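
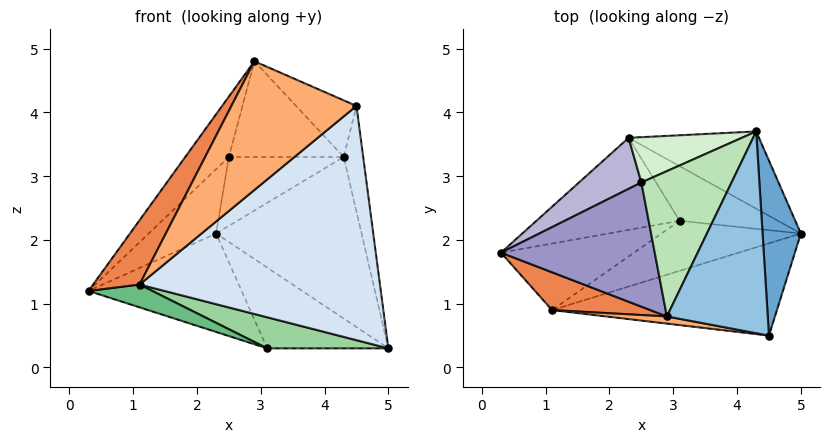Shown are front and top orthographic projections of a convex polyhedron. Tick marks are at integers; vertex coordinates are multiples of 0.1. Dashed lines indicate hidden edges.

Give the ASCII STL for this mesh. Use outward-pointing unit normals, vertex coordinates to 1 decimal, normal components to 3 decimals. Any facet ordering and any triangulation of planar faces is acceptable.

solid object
 facet normal 0.979 0.104 0.173
  outer loop
   vertex 4.5 0.5 4.1
   vertex 5.0 2.1 0.3
   vertex 4.3 3.7 3.3
  endloop
 endfacet
 facet normal 0.427 0.244 0.871
  outer loop
   vertex 2.9 0.8 4.8
   vertex 4.5 0.5 4.1
   vertex 4.3 3.7 3.3
  endloop
 endfacet
 facet normal 0.209 0.882 -0.422
  outer loop
   vertex 2.3 3.6 2.1
   vertex 4.3 3.7 3.3
   vertex 5.0 2.1 0.3
  endloop
 endfacet
 facet normal 0.189 -0.914 -0.360
  outer loop
   vertex 1.1 0.9 1.3
   vertex 5.0 2.1 0.3
   vertex 4.5 0.5 4.1
  endloop
 endfacet
 facet normal -0.719 -0.600 0.352
  outer loop
   vertex 1.1 0.9 1.3
   vertex 2.9 0.8 4.8
   vertex 0.3 1.8 1.2
  endloop
 endfacet
 facet normal -0.161 -0.985 0.055
  outer loop
   vertex 1.1 0.9 1.3
   vertex 4.5 0.5 4.1
   vertex 2.9 0.8 4.8
  endloop
 endfacet
 facet normal -0.330 0.689 -0.645
  outer loop
   vertex 3.1 2.3 0.3
   vertex 0.3 1.8 1.2
   vertex 2.3 3.6 2.1
  endloop
 endfacet
 facet normal 0.087 0.826 -0.558
  outer loop
   vertex 3.1 2.3 0.3
   vertex 2.3 3.6 2.1
   vertex 5.0 2.1 0.3
  endloop
 endfacet
 facet normal -0.239 -0.315 -0.919
  outer loop
   vertex 3.1 2.3 0.3
   vertex 1.1 0.9 1.3
   vertex 0.3 1.8 1.2
  endloop
 endfacet
 facet normal -0.055 -0.527 -0.848
  outer loop
   vertex 3.1 2.3 0.3
   vertex 5.0 2.1 0.3
   vertex 1.1 0.9 1.3
  endloop
 endfacet
 facet normal -0.237 0.534 0.811
  outer loop
   vertex 2.5 2.9 3.3
   vertex 2.9 0.8 4.8
   vertex 4.3 3.7 3.3
  endloop
 endfacet
 facet normal -0.348 0.783 0.515
  outer loop
   vertex 2.5 2.9 3.3
   vertex 4.3 3.7 3.3
   vertex 2.3 3.6 2.1
  endloop
 endfacet
 facet normal -0.733 0.297 0.612
  outer loop
   vertex 2.5 2.9 3.3
   vertex 0.3 1.8 1.2
   vertex 2.9 0.8 4.8
  endloop
 endfacet
 facet normal -0.702 0.558 0.443
  outer loop
   vertex 2.5 2.9 3.3
   vertex 2.3 3.6 2.1
   vertex 0.3 1.8 1.2
  endloop
 endfacet
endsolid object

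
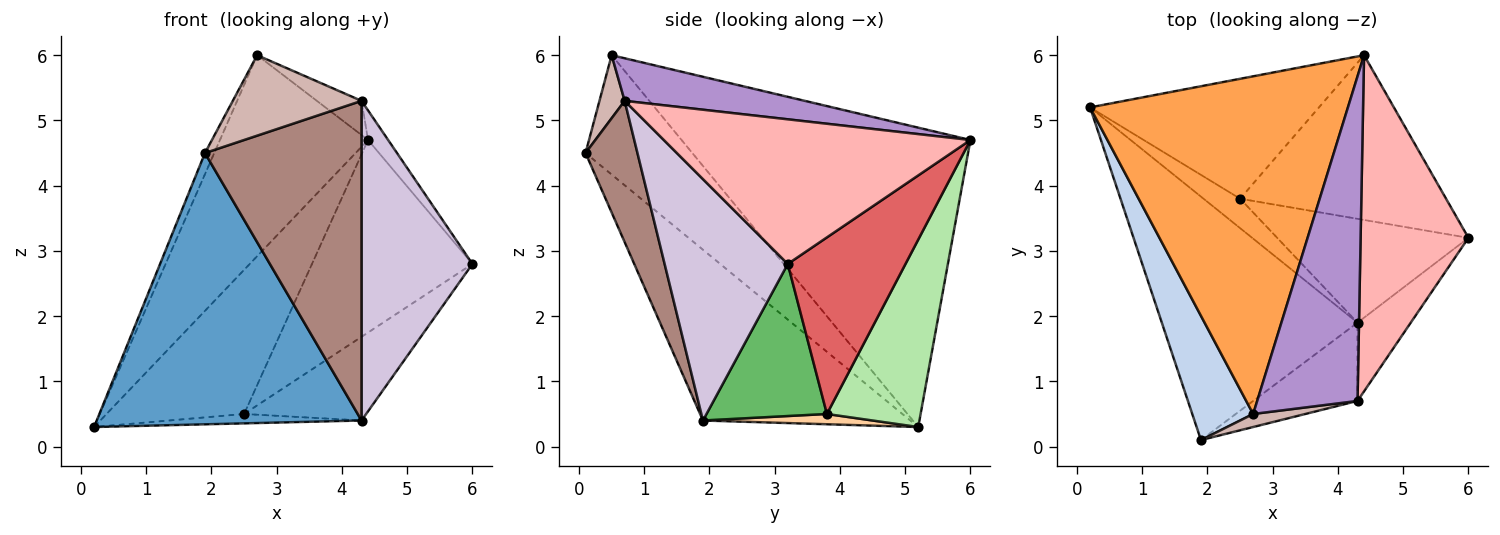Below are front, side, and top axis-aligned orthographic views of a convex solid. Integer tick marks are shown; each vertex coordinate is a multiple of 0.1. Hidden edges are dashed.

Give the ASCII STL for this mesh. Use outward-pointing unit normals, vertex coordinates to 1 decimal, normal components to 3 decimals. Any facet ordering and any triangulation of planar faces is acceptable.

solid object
 facet normal -0.503 -0.643 -0.577
  outer loop
   vertex 4.3 1.9 0.4
   vertex 1.9 0.1 4.5
   vertex 0.2 5.2 0.3
  endloop
 endfacet
 facet normal -0.888 0.077 0.453
  outer loop
   vertex 2.7 0.5 6.0
   vertex 0.2 5.2 0.3
   vertex 1.9 0.1 4.5
  endloop
 endfacet
 facet normal -0.706 0.362 0.608
  outer loop
   vertex 2.7 0.5 6.0
   vertex 4.4 6.0 4.7
   vertex 0.2 5.2 0.3
  endloop
 endfacet
 facet normal 0.259 0.293 -0.920
  outer loop
   vertex 2.5 3.8 0.5
   vertex 4.3 1.9 0.4
   vertex 0.2 5.2 0.3
  endloop
 endfacet
 facet normal 0.526 0.534 -0.662
  outer loop
   vertex 2.5 3.8 0.5
   vertex 6.0 3.2 2.8
   vertex 4.3 1.9 0.4
  endloop
 endfacet
 facet normal 0.464 0.681 -0.567
  outer loop
   vertex 2.5 3.8 0.5
   vertex 0.2 5.2 0.3
   vertex 4.4 6.0 4.7
  endloop
 endfacet
 facet normal 0.487 0.664 -0.568
  outer loop
   vertex 2.5 3.8 0.5
   vertex 4.4 6.0 4.7
   vertex 6.0 3.2 2.8
  endloop
 endfacet
 facet normal 0.801 0.052 0.597
  outer loop
   vertex 4.3 0.7 5.3
   vertex 6.0 3.2 2.8
   vertex 4.4 6.0 4.7
  endloop
 endfacet
 facet normal 0.389 0.096 0.916
  outer loop
   vertex 4.3 0.7 5.3
   vertex 4.4 6.0 4.7
   vertex 2.7 0.5 6.0
  endloop
 endfacet
 facet normal 0.733 -0.660 -0.162
  outer loop
   vertex 4.3 0.7 5.3
   vertex 4.3 1.9 0.4
   vertex 6.0 3.2 2.8
  endloop
 endfacet
 facet normal 0.307 -0.925 -0.226
  outer loop
   vertex 4.3 0.7 5.3
   vertex 1.9 0.1 4.5
   vertex 4.3 1.9 0.4
  endloop
 endfacet
 facet normal 0.190 -0.969 0.157
  outer loop
   vertex 4.3 0.7 5.3
   vertex 2.7 0.5 6.0
   vertex 1.9 0.1 4.5
  endloop
 endfacet
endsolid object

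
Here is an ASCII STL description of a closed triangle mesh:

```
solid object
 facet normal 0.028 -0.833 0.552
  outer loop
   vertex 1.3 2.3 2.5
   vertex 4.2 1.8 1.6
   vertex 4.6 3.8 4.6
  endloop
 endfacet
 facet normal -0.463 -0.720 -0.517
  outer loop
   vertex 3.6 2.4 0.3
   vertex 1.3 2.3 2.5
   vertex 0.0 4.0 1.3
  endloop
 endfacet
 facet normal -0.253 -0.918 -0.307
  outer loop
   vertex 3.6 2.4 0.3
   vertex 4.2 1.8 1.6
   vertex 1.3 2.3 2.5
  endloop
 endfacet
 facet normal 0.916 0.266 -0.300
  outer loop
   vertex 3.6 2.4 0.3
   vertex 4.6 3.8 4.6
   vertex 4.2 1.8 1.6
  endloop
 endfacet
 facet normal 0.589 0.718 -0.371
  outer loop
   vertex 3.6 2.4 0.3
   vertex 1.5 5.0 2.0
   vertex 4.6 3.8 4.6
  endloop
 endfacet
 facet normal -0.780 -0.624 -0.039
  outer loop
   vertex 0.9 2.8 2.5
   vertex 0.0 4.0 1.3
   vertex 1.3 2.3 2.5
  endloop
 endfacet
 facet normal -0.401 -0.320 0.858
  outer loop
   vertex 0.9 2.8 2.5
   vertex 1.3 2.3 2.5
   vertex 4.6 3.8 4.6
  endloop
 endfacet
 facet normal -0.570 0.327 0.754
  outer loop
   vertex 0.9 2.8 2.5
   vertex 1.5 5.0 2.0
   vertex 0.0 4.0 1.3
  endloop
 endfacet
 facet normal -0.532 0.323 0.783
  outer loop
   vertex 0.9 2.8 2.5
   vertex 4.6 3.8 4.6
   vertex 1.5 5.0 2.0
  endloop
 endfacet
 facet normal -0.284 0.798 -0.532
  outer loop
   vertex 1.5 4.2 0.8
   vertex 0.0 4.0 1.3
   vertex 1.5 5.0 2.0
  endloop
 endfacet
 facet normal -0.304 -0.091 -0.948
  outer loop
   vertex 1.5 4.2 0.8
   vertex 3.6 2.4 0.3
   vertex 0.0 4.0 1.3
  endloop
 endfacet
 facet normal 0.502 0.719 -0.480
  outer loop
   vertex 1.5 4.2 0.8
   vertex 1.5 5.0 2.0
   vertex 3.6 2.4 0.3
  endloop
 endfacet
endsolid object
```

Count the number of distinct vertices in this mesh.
8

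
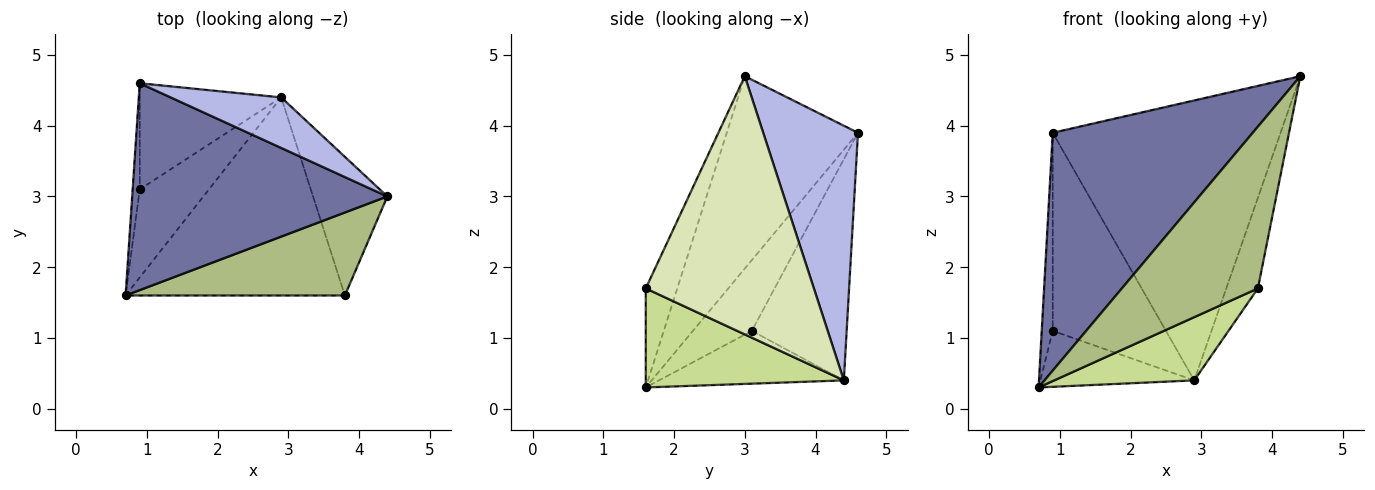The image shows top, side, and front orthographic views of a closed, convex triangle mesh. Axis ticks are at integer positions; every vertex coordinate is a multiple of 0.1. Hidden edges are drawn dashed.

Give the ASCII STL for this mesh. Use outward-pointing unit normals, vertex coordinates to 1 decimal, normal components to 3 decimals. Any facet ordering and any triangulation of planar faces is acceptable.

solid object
 facet normal -0.444 -0.676 0.588
  outer loop
   vertex 0.9 4.6 3.9
   vertex 0.7 1.6 0.3
   vertex 4.4 3.0 4.7
  endloop
 endfacet
 facet normal -0.978 0.183 -0.098
  outer loop
   vertex 0.9 3.1 1.1
   vertex 0.7 1.6 0.3
   vertex 0.9 4.6 3.9
  endloop
 endfacet
 facet normal -0.541 0.451 -0.710
  outer loop
   vertex 2.9 4.4 0.4
   vertex 0.7 1.6 0.3
   vertex 0.9 3.1 1.1
  endloop
 endfacet
 facet normal 0.379 0.911 0.164
  outer loop
   vertex 2.9 4.4 0.4
   vertex 0.9 4.6 3.9
   vertex 4.4 3.0 4.7
  endloop
 endfacet
 facet normal -0.594 0.709 -0.380
  outer loop
   vertex 2.9 4.4 0.4
   vertex 0.9 3.1 1.1
   vertex 0.9 4.6 3.9
  endloop
 endfacet
 facet normal -0.202 -0.871 0.447
  outer loop
   vertex 3.8 1.6 1.7
   vertex 4.4 3.0 4.7
   vertex 0.7 1.6 0.3
  endloop
 endfacet
 facet normal 0.395 -0.279 -0.875
  outer loop
   vertex 3.8 1.6 1.7
   vertex 0.7 1.6 0.3
   vertex 2.9 4.4 0.4
  endloop
 endfacet
 facet normal 0.946 0.178 -0.272
  outer loop
   vertex 3.8 1.6 1.7
   vertex 2.9 4.4 0.4
   vertex 4.4 3.0 4.7
  endloop
 endfacet
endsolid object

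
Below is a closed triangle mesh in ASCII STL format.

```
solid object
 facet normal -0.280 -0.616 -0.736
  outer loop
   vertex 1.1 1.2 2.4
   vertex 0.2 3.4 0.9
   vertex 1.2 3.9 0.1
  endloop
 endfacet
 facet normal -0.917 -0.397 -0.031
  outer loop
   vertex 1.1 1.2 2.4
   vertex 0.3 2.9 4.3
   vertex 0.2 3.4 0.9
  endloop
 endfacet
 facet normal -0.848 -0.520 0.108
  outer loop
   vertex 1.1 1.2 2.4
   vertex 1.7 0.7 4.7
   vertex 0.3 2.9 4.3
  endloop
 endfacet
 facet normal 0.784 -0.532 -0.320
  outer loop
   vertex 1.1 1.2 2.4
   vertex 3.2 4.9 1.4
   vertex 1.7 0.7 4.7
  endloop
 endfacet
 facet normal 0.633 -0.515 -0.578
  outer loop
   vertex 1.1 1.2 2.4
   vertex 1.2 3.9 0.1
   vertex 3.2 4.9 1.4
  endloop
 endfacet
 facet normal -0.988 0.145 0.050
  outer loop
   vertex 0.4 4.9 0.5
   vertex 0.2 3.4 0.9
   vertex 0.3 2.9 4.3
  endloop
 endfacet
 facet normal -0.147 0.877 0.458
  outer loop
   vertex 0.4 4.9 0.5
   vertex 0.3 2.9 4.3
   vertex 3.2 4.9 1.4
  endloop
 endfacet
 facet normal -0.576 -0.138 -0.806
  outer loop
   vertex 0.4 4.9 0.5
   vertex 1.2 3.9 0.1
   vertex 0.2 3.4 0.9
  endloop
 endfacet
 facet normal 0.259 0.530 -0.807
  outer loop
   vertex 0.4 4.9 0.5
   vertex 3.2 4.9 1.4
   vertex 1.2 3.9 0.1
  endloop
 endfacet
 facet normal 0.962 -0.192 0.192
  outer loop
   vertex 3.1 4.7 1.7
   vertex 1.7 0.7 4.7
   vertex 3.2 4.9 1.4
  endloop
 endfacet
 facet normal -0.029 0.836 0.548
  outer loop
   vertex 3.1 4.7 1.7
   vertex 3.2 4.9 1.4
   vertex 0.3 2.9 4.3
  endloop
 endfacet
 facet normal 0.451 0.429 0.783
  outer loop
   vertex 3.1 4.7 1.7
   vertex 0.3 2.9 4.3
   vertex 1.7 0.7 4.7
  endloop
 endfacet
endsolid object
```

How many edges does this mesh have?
18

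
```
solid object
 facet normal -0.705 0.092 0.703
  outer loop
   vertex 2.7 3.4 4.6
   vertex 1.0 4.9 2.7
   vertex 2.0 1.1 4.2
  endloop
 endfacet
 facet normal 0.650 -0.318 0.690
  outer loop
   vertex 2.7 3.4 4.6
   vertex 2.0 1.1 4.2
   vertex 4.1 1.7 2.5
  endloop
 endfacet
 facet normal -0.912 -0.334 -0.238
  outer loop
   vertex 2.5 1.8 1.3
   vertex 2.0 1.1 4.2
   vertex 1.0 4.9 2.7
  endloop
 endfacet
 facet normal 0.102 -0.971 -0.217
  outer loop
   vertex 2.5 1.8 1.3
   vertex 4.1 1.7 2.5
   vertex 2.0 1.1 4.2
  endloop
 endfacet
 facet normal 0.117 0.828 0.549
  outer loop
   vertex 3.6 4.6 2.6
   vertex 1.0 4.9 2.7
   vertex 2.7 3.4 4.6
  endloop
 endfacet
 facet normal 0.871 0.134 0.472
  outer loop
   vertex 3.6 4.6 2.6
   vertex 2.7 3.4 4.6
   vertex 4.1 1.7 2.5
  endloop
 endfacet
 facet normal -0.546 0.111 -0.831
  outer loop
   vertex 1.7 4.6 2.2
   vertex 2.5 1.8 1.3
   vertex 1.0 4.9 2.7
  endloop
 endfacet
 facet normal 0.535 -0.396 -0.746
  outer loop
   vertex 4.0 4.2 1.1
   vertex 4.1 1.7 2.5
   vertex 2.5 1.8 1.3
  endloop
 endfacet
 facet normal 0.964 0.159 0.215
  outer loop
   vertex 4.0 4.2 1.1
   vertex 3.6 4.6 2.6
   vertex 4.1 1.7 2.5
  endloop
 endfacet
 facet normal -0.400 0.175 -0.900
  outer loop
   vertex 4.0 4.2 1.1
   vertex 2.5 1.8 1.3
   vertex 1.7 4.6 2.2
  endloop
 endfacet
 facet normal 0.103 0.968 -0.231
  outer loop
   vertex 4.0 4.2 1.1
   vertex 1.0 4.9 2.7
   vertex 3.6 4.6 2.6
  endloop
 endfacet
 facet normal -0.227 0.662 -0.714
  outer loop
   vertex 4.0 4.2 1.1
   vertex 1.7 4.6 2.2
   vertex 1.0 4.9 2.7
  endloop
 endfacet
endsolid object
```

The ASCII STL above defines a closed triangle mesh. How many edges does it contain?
18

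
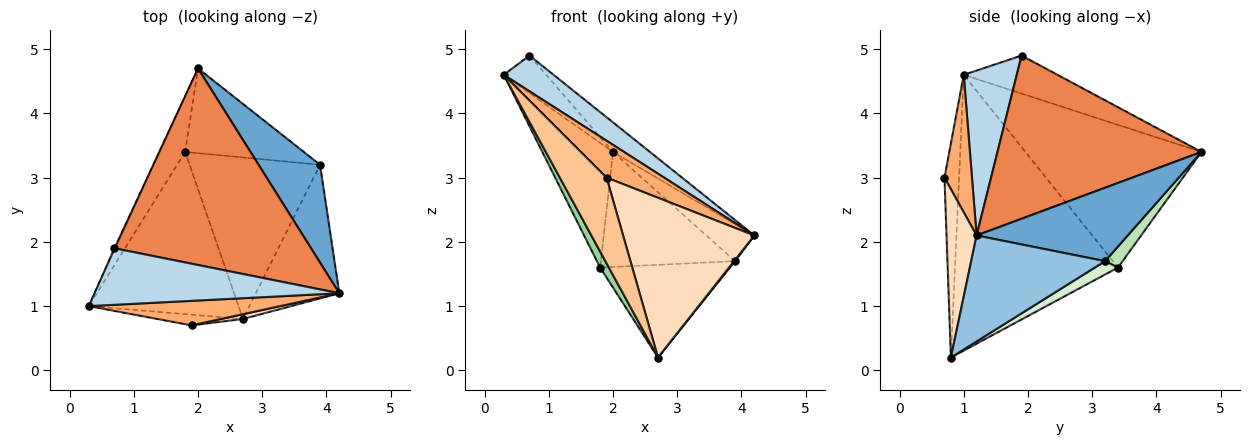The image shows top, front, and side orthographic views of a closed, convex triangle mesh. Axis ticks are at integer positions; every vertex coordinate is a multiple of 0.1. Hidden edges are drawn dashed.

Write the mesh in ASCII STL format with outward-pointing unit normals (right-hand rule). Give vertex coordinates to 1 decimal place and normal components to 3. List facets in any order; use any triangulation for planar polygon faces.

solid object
 facet normal 0.745 0.237 0.624
  outer loop
   vertex 3.9 3.2 1.7
   vertex 2.0 4.7 3.4
   vertex 4.2 1.2 2.1
  endloop
 endfacet
 facet normal 0.785 -0.006 -0.619
  outer loop
   vertex 3.9 3.2 1.7
   vertex 4.2 1.2 2.1
   vertex 2.7 0.8 0.2
  endloop
 endfacet
 facet normal 0.495 -0.465 0.734
  outer loop
   vertex 0.7 1.9 4.9
   vertex 0.3 1.0 4.6
   vertex 4.2 1.2 2.1
  endloop
 endfacet
 facet normal -0.911 0.412 -0.021
  outer loop
   vertex 0.7 1.9 4.9
   vertex 2.0 4.7 3.4
   vertex 0.3 1.0 4.6
  endloop
 endfacet
 facet normal 0.634 0.115 0.764
  outer loop
   vertex 0.7 1.9 4.9
   vertex 4.2 1.2 2.1
   vertex 2.0 4.7 3.4
  endloop
 endfacet
 facet normal 0.370 -0.774 0.515
  outer loop
   vertex 1.9 0.7 3.0
   vertex 4.2 1.2 2.1
   vertex 0.3 1.0 4.6
  endloop
 endfacet
 facet normal -0.296 -0.948 -0.118
  outer loop
   vertex 1.9 0.7 3.0
   vertex 0.3 1.0 4.6
   vertex 2.7 0.8 0.2
  endloop
 endfacet
 facet normal 0.223 -0.974 0.029
  outer loop
   vertex 1.9 0.7 3.0
   vertex 2.7 0.8 0.2
   vertex 4.2 1.2 2.1
  endloop
 endfacet
 facet normal -0.915 0.368 -0.164
  outer loop
   vertex 1.8 3.4 1.6
   vertex 0.3 1.0 4.6
   vertex 2.0 4.7 3.4
  endloop
 endfacet
 facet normal -0.878 -0.047 -0.477
  outer loop
   vertex 1.8 3.4 1.6
   vertex 2.7 0.8 0.2
   vertex 0.3 1.0 4.6
  endloop
 endfacet
 facet normal 0.104 0.801 -0.590
  outer loop
   vertex 1.8 3.4 1.6
   vertex 2.0 4.7 3.4
   vertex 3.9 3.2 1.7
  endloop
 endfacet
 facet normal 0.088 0.496 -0.864
  outer loop
   vertex 1.8 3.4 1.6
   vertex 3.9 3.2 1.7
   vertex 2.7 0.8 0.2
  endloop
 endfacet
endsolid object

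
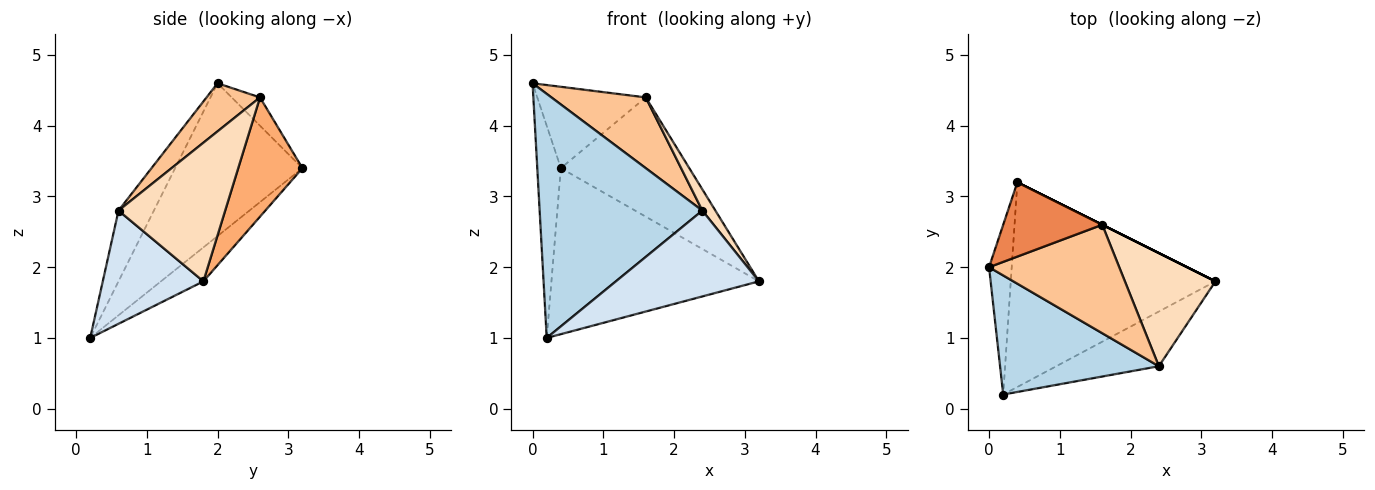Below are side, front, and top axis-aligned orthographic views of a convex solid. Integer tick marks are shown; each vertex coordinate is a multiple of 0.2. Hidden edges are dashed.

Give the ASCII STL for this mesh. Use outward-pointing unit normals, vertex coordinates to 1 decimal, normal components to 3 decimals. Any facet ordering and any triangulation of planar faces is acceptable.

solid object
 facet normal -0.973 0.180 -0.144
  outer loop
   vertex 0.4 3.2 3.4
   vertex 0.2 0.2 1.0
   vertex 0.0 2.0 4.6
  endloop
 endfacet
 facet normal -0.128 0.625 -0.770
  outer loop
   vertex 0.4 3.2 3.4
   vertex 3.2 1.8 1.8
   vertex 0.2 0.2 1.0
  endloop
 endfacet
 facet normal -0.192 -0.882 0.430
  outer loop
   vertex 2.4 0.6 2.8
   vertex 0.0 2.0 4.6
   vertex 0.2 0.2 1.0
  endloop
 endfacet
 facet normal 0.510 -0.725 -0.462
  outer loop
   vertex 2.4 0.6 2.8
   vertex 0.2 0.2 1.0
   vertex 3.2 1.8 1.8
  endloop
 endfacet
 facet normal -0.189 0.725 0.662
  outer loop
   vertex 1.6 2.6 4.4
   vertex 0.4 3.2 3.4
   vertex 0.0 2.0 4.6
  endloop
 endfacet
 facet normal 0.447 0.894 0.000
  outer loop
   vertex 1.6 2.6 4.4
   vertex 3.2 1.8 1.8
   vertex 0.4 3.2 3.4
  endloop
 endfacet
 facet normal 0.296 -0.522 0.800
  outer loop
   vertex 1.6 2.6 4.4
   vertex 0.0 2.0 4.6
   vertex 2.4 0.6 2.8
  endloop
 endfacet
 facet normal 0.833 -0.102 0.544
  outer loop
   vertex 1.6 2.6 4.4
   vertex 2.4 0.6 2.8
   vertex 3.2 1.8 1.8
  endloop
 endfacet
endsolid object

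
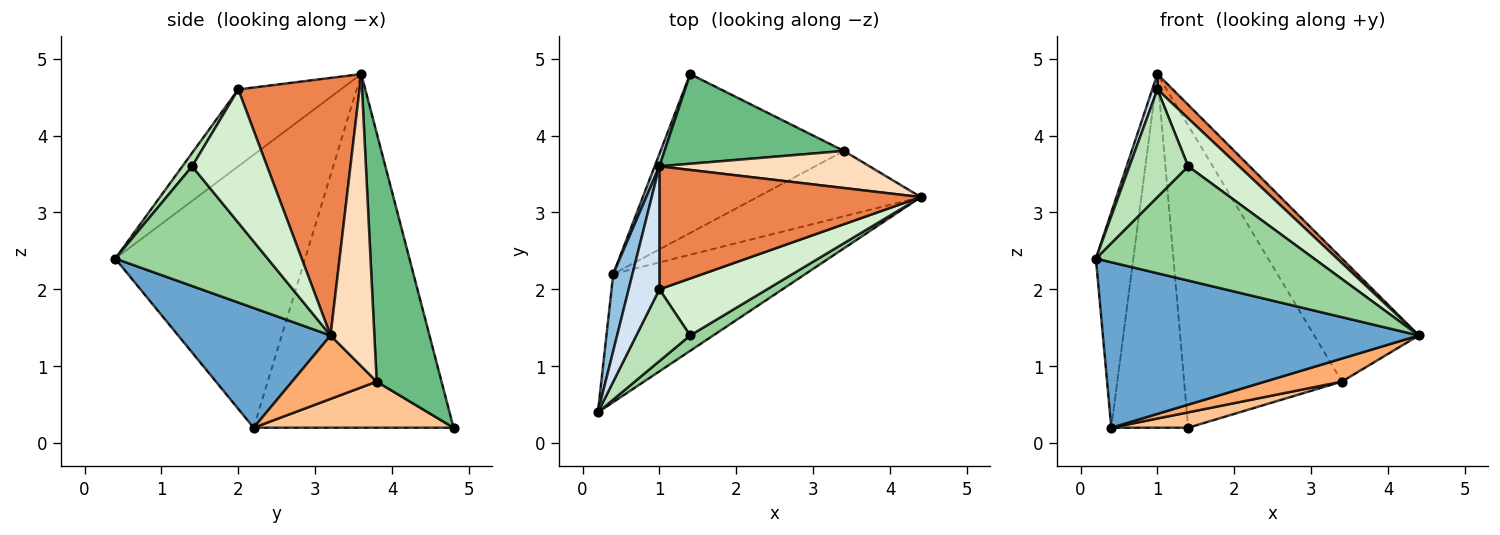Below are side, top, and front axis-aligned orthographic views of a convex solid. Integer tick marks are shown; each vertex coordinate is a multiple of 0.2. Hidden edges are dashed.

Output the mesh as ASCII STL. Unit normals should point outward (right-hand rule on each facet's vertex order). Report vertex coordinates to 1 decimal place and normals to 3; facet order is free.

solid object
 facet normal 0.356 -0.739 -0.572
  outer loop
   vertex 0.4 2.2 0.2
   vertex 4.4 3.2 1.4
   vertex 0.2 0.4 2.4
  endloop
 endfacet
 facet normal -0.979 0.193 0.069
  outer loop
   vertex 0.4 2.2 0.2
   vertex 0.2 0.4 2.4
   vertex 1.0 3.6 4.8
  endloop
 endfacet
 facet normal -0.933 0.359 0.012
  outer loop
   vertex 0.4 2.2 0.2
   vertex 1.0 3.6 4.8
   vertex 1.4 4.8 0.2
  endloop
 endfacet
 facet normal -0.927 -0.046 0.371
  outer loop
   vertex 1.0 2.0 4.6
   vertex 1.0 3.6 4.8
   vertex 0.2 0.4 2.4
  endloop
 endfacet
 facet normal 0.699 -0.089 0.710
  outer loop
   vertex 1.0 2.0 4.6
   vertex 4.4 3.2 1.4
   vertex 1.0 3.6 4.8
  endloop
 endfacet
 facet normal 0.344 -0.313 -0.886
  outer loop
   vertex 3.4 3.8 0.8
   vertex 4.4 3.2 1.4
   vertex 0.4 2.2 0.2
  endloop
 endfacet
 facet normal 0.243 -0.093 -0.966
  outer loop
   vertex 3.4 3.8 0.8
   vertex 0.4 2.2 0.2
   vertex 1.4 4.8 0.2
  endloop
 endfacet
 facet normal 0.372 0.889 0.268
  outer loop
   vertex 3.4 3.8 0.8
   vertex 1.0 3.6 4.8
   vertex 4.4 3.2 1.4
  endloop
 endfacet
 facet normal 0.367 0.892 0.265
  outer loop
   vertex 3.4 3.8 0.8
   vertex 1.4 4.8 0.2
   vertex 1.0 3.6 4.8
  endloop
 endfacet
 facet normal 0.569 -0.815 0.110
  outer loop
   vertex 1.4 1.4 3.6
   vertex 0.2 0.4 2.4
   vertex 4.4 3.2 1.4
  endloop
 endfacet
 facet normal 0.137 -0.824 0.549
  outer loop
   vertex 1.4 1.4 3.6
   vertex 1.0 2.0 4.6
   vertex 0.2 0.4 2.4
  endloop
 endfacet
 facet normal 0.688 -0.467 0.556
  outer loop
   vertex 1.4 1.4 3.6
   vertex 4.4 3.2 1.4
   vertex 1.0 2.0 4.6
  endloop
 endfacet
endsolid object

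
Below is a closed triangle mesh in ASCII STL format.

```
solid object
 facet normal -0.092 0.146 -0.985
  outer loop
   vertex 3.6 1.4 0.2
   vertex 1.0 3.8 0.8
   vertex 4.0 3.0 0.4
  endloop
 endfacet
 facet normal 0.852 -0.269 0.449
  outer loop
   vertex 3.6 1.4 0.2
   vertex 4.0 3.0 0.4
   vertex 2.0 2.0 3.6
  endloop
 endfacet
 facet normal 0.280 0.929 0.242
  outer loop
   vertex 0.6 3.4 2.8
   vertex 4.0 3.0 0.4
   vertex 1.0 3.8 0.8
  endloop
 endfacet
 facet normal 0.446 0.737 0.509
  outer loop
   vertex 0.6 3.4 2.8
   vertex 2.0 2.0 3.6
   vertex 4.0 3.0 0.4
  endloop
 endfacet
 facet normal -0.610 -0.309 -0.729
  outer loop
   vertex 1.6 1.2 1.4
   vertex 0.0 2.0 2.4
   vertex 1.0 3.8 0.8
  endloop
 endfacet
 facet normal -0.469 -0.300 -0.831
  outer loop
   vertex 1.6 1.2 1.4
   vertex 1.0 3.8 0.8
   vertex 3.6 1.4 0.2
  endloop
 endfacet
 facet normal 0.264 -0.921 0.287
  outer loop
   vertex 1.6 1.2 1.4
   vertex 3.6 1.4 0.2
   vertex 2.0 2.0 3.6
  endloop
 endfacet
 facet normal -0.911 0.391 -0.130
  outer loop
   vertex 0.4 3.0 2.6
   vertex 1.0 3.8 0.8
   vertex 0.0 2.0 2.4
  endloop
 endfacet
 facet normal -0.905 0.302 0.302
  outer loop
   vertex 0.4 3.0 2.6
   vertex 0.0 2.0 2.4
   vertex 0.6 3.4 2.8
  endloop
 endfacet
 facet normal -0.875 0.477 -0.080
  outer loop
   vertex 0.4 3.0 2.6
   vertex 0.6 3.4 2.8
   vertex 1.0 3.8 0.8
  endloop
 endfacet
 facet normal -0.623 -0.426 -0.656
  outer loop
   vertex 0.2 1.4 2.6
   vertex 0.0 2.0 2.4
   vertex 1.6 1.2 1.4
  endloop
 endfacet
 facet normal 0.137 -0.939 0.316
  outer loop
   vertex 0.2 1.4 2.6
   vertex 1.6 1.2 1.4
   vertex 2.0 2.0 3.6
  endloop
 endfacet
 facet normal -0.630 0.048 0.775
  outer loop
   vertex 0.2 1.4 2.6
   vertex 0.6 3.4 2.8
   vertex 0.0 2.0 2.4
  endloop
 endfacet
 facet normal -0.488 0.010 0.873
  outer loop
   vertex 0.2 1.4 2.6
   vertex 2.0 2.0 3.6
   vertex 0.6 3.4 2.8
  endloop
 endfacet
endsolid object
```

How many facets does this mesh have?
14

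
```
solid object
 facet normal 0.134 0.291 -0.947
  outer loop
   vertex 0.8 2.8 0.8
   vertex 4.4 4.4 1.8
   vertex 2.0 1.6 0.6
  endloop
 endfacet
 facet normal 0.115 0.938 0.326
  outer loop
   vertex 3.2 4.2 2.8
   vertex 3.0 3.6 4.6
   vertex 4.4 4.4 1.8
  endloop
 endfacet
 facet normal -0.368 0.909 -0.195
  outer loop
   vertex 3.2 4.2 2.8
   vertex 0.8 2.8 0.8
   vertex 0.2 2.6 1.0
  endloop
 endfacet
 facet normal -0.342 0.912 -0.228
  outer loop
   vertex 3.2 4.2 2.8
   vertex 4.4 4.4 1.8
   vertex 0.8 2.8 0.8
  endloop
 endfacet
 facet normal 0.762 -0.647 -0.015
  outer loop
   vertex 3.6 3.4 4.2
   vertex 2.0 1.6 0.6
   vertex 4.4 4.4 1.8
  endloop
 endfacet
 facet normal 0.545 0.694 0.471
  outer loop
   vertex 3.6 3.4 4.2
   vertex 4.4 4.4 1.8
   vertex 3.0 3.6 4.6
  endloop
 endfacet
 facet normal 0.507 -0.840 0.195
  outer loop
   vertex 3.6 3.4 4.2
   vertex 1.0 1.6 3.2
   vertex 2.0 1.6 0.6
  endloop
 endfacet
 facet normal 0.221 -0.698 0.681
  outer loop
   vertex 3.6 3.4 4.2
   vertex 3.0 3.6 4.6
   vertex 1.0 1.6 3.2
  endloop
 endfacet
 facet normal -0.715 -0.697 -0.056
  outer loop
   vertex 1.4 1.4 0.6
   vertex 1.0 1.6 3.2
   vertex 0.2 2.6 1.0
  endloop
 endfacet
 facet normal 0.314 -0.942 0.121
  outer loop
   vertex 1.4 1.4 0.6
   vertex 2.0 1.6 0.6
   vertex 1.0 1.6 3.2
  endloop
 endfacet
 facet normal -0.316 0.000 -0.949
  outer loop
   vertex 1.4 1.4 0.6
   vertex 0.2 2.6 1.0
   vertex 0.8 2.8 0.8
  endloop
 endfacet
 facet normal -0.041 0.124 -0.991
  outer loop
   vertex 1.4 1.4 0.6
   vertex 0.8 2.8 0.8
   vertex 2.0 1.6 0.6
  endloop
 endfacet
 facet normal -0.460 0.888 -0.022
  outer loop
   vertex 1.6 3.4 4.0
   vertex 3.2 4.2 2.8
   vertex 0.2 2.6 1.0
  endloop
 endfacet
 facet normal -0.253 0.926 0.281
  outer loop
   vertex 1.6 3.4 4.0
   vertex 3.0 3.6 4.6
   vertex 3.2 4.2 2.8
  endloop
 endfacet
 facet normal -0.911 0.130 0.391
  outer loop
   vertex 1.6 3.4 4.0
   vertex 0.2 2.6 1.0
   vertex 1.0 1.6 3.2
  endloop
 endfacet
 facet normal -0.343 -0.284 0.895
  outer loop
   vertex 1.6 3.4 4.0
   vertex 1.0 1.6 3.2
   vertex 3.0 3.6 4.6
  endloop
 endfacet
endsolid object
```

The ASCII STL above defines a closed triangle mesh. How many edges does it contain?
24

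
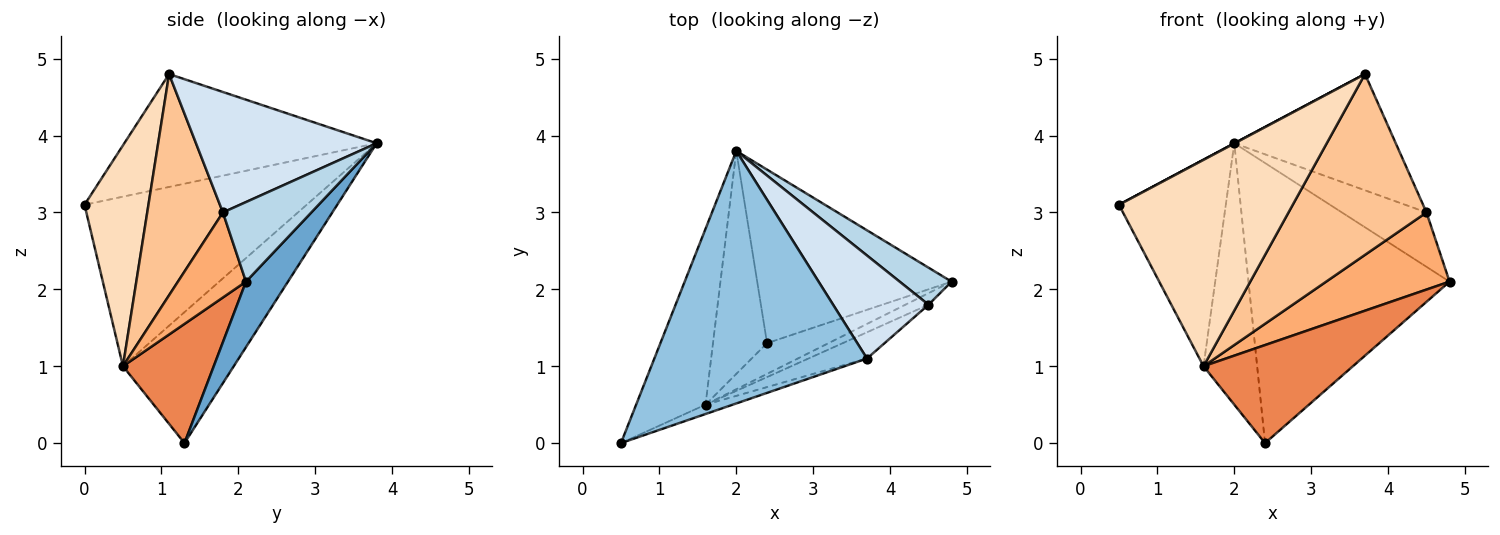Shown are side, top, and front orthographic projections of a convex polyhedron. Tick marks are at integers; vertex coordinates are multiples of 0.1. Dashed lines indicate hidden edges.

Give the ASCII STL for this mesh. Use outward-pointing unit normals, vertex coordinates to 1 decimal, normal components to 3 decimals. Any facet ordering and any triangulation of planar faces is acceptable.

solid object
 facet normal 0.175 0.837 -0.519
  outer loop
   vertex 2.4 1.3 0.0
   vertex 2.0 3.8 3.9
   vertex 4.8 2.1 2.1
  endloop
 endfacet
 facet normal -0.469 -0.001 0.883
  outer loop
   vertex 3.7 1.1 4.8
   vertex 2.0 3.8 3.9
   vertex 0.5 0.0 3.1
  endloop
 endfacet
 facet normal 0.654 0.625 0.426
  outer loop
   vertex 4.5 1.8 3.0
   vertex 4.8 2.1 2.1
   vertex 2.0 3.8 3.9
  endloop
 endfacet
 facet normal 0.642 0.574 0.508
  outer loop
   vertex 4.5 1.8 3.0
   vertex 2.0 3.8 3.9
   vertex 3.7 1.1 4.8
  endloop
 endfacet
 facet normal 0.502 -0.825 -0.259
  outer loop
   vertex 1.6 0.5 1.0
   vertex 2.4 1.3 0.0
   vertex 4.8 2.1 2.1
  endloop
 endfacet
 facet normal 0.479 -0.868 -0.130
  outer loop
   vertex 1.6 0.5 1.0
   vertex 4.8 2.1 2.1
   vertex 4.5 1.8 3.0
  endloop
 endfacet
 facet normal 0.477 -0.870 -0.126
  outer loop
   vertex 1.6 0.5 1.0
   vertex 4.5 1.8 3.0
   vertex 3.7 1.1 4.8
  endloop
 endfacet
 facet normal 0.345 -0.938 -0.043
  outer loop
   vertex 1.6 0.5 1.0
   vertex 3.7 1.1 4.8
   vertex 0.5 0.0 3.1
  endloop
 endfacet
 facet normal -0.846 0.407 -0.346
  outer loop
   vertex 1.6 0.5 1.0
   vertex 0.5 0.0 3.1
   vertex 2.0 3.8 3.9
  endloop
 endfacet
 facet normal -0.844 0.408 -0.348
  outer loop
   vertex 1.6 0.5 1.0
   vertex 2.0 3.8 3.9
   vertex 2.4 1.3 0.0
  endloop
 endfacet
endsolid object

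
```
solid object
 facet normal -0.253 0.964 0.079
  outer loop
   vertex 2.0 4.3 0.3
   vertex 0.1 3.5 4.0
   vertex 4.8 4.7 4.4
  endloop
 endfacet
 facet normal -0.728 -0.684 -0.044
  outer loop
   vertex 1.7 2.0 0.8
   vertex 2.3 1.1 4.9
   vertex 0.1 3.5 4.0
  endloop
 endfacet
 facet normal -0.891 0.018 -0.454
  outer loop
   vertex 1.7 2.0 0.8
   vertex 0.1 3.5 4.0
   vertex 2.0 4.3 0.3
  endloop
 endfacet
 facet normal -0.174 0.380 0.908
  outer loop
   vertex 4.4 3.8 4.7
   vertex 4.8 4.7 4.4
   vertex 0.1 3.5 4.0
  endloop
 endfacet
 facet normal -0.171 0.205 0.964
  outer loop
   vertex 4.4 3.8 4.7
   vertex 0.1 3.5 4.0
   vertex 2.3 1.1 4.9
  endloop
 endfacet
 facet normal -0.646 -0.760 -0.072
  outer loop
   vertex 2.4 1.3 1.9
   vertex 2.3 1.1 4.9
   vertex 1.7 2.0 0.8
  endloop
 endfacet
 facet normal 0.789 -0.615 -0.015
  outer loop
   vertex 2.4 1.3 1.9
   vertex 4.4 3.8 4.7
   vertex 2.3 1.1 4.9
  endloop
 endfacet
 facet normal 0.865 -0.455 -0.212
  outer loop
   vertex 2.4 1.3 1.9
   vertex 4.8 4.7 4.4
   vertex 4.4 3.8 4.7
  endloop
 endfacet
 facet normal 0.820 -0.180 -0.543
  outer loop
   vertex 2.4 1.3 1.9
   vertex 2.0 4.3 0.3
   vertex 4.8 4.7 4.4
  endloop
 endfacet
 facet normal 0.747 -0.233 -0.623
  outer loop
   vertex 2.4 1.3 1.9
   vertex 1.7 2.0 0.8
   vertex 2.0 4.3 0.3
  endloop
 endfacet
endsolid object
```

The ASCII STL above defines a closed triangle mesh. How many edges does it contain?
15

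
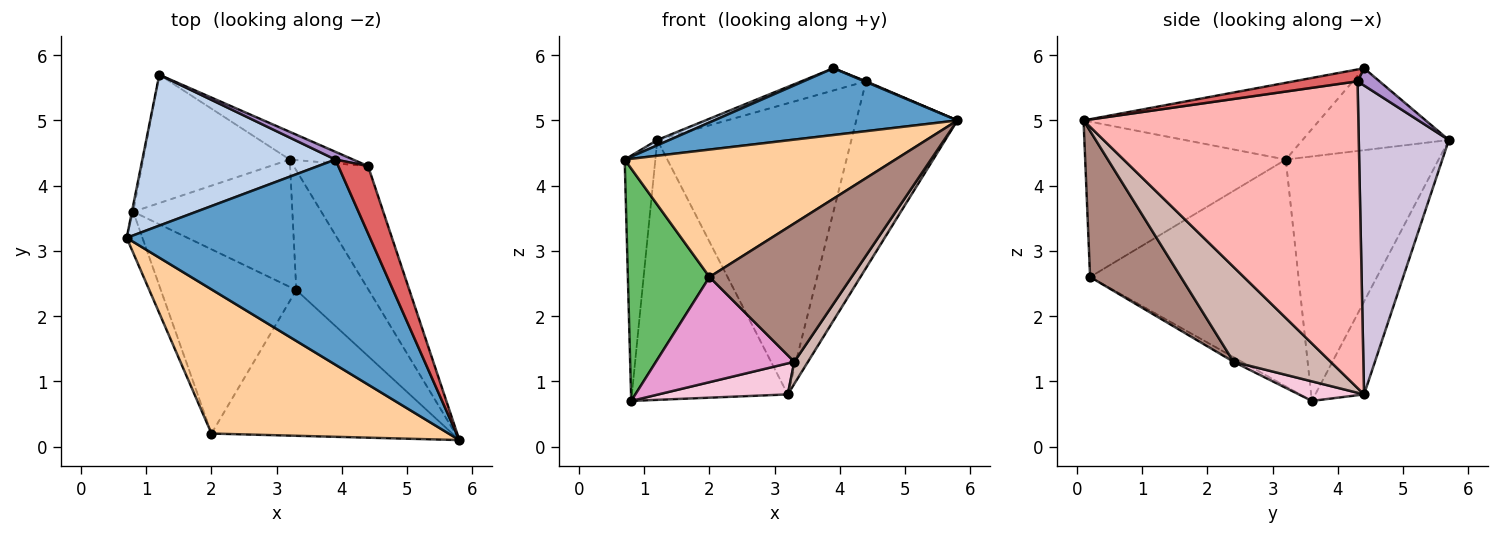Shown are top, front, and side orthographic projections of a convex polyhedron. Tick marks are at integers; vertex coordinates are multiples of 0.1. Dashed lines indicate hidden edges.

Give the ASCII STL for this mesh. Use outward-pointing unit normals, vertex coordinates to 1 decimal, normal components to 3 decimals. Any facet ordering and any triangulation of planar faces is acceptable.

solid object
 facet normal -0.287 -0.296 0.911
  outer loop
   vertex 3.9 4.4 5.8
   vertex 0.7 3.2 4.4
   vertex 5.8 0.1 5.0
  endloop
 endfacet
 facet normal -0.390 -0.032 0.920
  outer loop
   vertex 1.2 5.7 4.7
   vertex 0.7 3.2 4.4
   vertex 3.9 4.4 5.8
  endloop
 endfacet
 facet normal -0.980 0.197 -0.005
  outer loop
   vertex 1.2 5.7 4.7
   vertex 0.8 3.6 0.7
   vertex 0.7 3.2 4.4
  endloop
 endfacet
 facet normal -0.441 -0.595 0.673
  outer loop
   vertex 2.0 0.2 2.6
   vertex 5.8 0.1 5.0
   vertex 0.7 3.2 4.4
  endloop
 endfacet
 facet normal -0.929 -0.364 -0.064
  outer loop
   vertex 2.0 0.2 2.6
   vertex 0.7 3.2 4.4
   vertex 0.8 3.6 0.7
  endloop
 endfacet
 facet normal -0.270 0.863 -0.426
  outer loop
   vertex 3.2 4.4 0.8
   vertex 0.8 3.6 0.7
   vertex 1.2 5.7 4.7
  endloop
 endfacet
 facet normal 0.370 -0.009 0.929
  outer loop
   vertex 4.4 4.3 5.6
   vertex 3.9 4.4 5.8
   vertex 5.8 0.1 5.0
  endloop
 endfacet
 facet normal 0.915 0.337 -0.222
  outer loop
   vertex 4.4 4.3 5.6
   vertex 5.8 0.1 5.0
   vertex 3.2 4.4 0.8
  endloop
 endfacet
 facet normal 0.305 0.899 0.313
  outer loop
   vertex 4.4 4.3 5.6
   vertex 1.2 5.7 4.7
   vertex 3.9 4.4 5.8
  endloop
 endfacet
 facet normal 0.420 0.904 -0.086
  outer loop
   vertex 4.4 4.3 5.6
   vertex 3.2 4.4 0.8
   vertex 1.2 5.7 4.7
  endloop
 endfacet
 facet normal 0.403 -0.630 -0.664
  outer loop
   vertex 3.3 2.4 1.3
   vertex 5.8 0.1 5.0
   vertex 2.0 0.2 2.6
  endloop
 endfacet
 facet normal 0.790 -0.111 -0.603
  outer loop
   vertex 3.3 2.4 1.3
   vertex 3.2 4.4 0.8
   vertex 5.8 0.1 5.0
  endloop
 endfacet
 facet normal -0.030 -0.496 -0.868
  outer loop
   vertex 3.3 2.4 1.3
   vertex 2.0 0.2 2.6
   vertex 0.8 3.6 0.7
  endloop
 endfacet
 facet normal 0.119 -0.235 -0.965
  outer loop
   vertex 3.3 2.4 1.3
   vertex 0.8 3.6 0.7
   vertex 3.2 4.4 0.8
  endloop
 endfacet
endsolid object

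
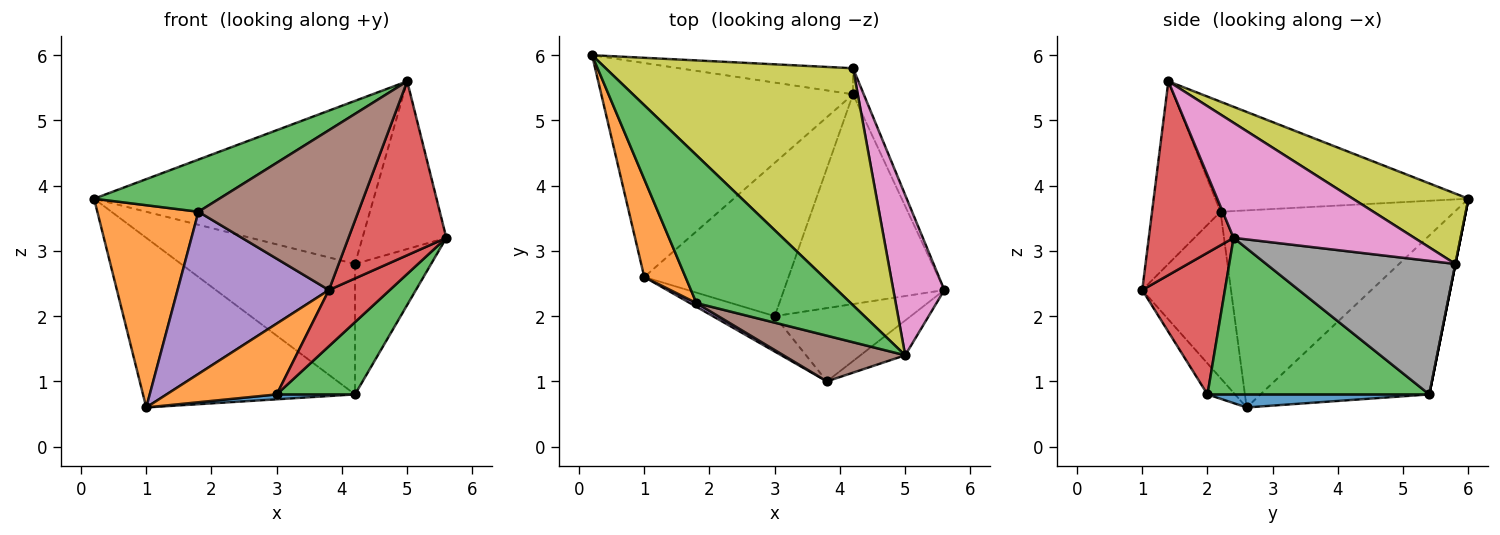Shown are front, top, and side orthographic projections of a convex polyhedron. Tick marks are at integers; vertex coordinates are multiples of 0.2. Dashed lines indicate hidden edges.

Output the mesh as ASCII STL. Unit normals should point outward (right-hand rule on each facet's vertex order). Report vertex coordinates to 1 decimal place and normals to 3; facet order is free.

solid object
 facet normal -0.443 0.557 -0.702
  outer loop
   vertex 4.2 5.4 0.8
   vertex 1.0 2.6 0.6
   vertex 0.2 6.0 3.8
  endloop
 endfacet
 facet normal -0.902 -0.390 0.188
  outer loop
   vertex 1.8 2.2 3.6
   vertex 0.2 6.0 3.8
   vertex 1.0 2.6 0.6
  endloop
 endfacet
 facet normal -0.558 -0.276 0.782
  outer loop
   vertex 1.8 2.2 3.6
   vertex 5.0 1.4 5.6
   vertex 0.2 6.0 3.8
  endloop
 endfacet
 facet normal 0.648 -0.747 -0.149
  outer loop
   vertex 3.8 1.0 2.4
   vertex 5.6 2.4 3.2
   vertex 5.0 1.4 5.6
  endloop
 endfacet
 facet normal -0.506 -0.863 0.020
  outer loop
   vertex 3.8 1.0 2.4
   vertex 1.8 2.2 3.6
   vertex 1.0 2.6 0.6
  endloop
 endfacet
 facet normal -0.381 -0.889 0.254
  outer loop
   vertex 3.8 1.0 2.4
   vertex 5.0 1.4 5.6
   vertex 1.8 2.2 3.6
  endloop
 endfacet
 facet normal 0.842 0.390 0.373
  outer loop
   vertex 4.2 5.8 2.8
   vertex 5.0 1.4 5.6
   vertex 5.6 2.4 3.2
  endloop
 endfacet
 facet normal 0.925 0.372 -0.074
  outer loop
   vertex 4.2 5.8 2.8
   vertex 5.6 2.4 3.2
   vertex 4.2 5.4 0.8
  endloop
 endfacet
 facet normal 0.228 0.552 0.802
  outer loop
   vertex 4.2 5.8 2.8
   vertex 0.2 6.0 3.8
   vertex 5.0 1.4 5.6
  endloop
 endfacet
 facet normal 0.000 0.981 -0.196
  outer loop
   vertex 4.2 5.8 2.8
   vertex 4.2 5.4 0.8
   vertex 0.2 6.0 3.8
  endloop
 endfacet
 facet normal 0.090 -0.032 -0.995
  outer loop
   vertex 3.0 2.0 0.8
   vertex 1.0 2.6 0.6
   vertex 4.2 5.4 0.8
  endloop
 endfacet
 facet normal -0.218 -0.873 -0.436
  outer loop
   vertex 3.0 2.0 0.8
   vertex 3.8 1.0 2.4
   vertex 1.0 2.6 0.6
  endloop
 endfacet
 facet normal 0.678 -0.239 -0.695
  outer loop
   vertex 3.0 2.0 0.8
   vertex 4.2 5.4 0.8
   vertex 5.6 2.4 3.2
  endloop
 endfacet
 facet normal 0.637 -0.469 -0.612
  outer loop
   vertex 3.0 2.0 0.8
   vertex 5.6 2.4 3.2
   vertex 3.8 1.0 2.4
  endloop
 endfacet
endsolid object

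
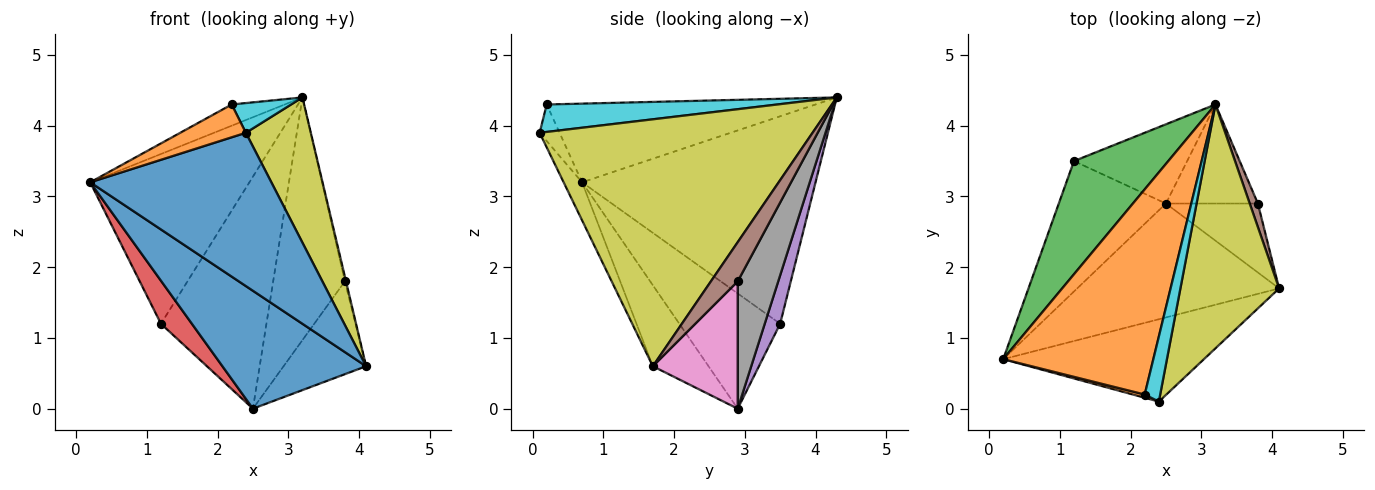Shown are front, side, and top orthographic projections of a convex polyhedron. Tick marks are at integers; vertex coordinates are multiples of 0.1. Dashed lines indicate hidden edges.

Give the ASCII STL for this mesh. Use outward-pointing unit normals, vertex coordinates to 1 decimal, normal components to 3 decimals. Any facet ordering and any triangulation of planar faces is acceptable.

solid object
 facet normal -0.269 -0.693 -0.669
  outer loop
   vertex 2.5 2.9 0.0
   vertex 4.1 1.7 0.6
   vertex 0.2 0.7 3.2
  endloop
 endfacet
 facet normal -0.462 0.091 0.882
  outer loop
   vertex 2.2 0.2 4.3
   vertex 3.2 4.3 4.4
   vertex 0.2 0.7 3.2
  endloop
 endfacet
 facet normal -0.773 0.527 0.352
  outer loop
   vertex 1.2 3.5 1.2
   vertex 0.2 0.7 3.2
   vertex 3.2 4.3 4.4
  endloop
 endfacet
 facet normal -0.714 -0.219 -0.664
  outer loop
   vertex 1.2 3.5 1.2
   vertex 2.5 2.9 0.0
   vertex 0.2 0.7 3.2
  endloop
 endfacet
 facet normal 0.137 0.937 -0.320
  outer loop
   vertex 1.2 3.5 1.2
   vertex 3.2 4.3 4.4
   vertex 2.5 2.9 0.0
  endloop
 endfacet
 facet normal 0.978 0.041 0.204
  outer loop
   vertex 3.8 2.9 1.8
   vertex 3.2 4.3 4.4
   vertex 4.1 1.7 0.6
  endloop
 endfacet
 facet normal 0.637 0.619 -0.460
  outer loop
   vertex 3.8 2.9 1.8
   vertex 4.1 1.7 0.6
   vertex 2.5 2.9 0.0
  endloop
 endfacet
 facet normal 0.464 0.820 -0.335
  outer loop
   vertex 3.8 2.9 1.8
   vertex 2.5 2.9 0.0
   vertex 3.2 4.3 4.4
  endloop
 endfacet
 facet normal 0.907 -0.216 0.362
  outer loop
   vertex 2.4 0.1 3.9
   vertex 4.1 1.7 0.6
   vertex 3.2 4.3 4.4
  endloop
 endfacet
 facet normal 0.850 -0.219 0.480
  outer loop
   vertex 2.4 0.1 3.9
   vertex 3.2 4.3 4.4
   vertex 2.2 0.2 4.3
  endloop
 endfacet
 facet normal -0.089 -0.877 -0.471
  outer loop
   vertex 2.4 0.1 3.9
   vertex 0.2 0.7 3.2
   vertex 4.1 1.7 0.6
  endloop
 endfacet
 facet normal -0.290 -0.953 0.093
  outer loop
   vertex 2.4 0.1 3.9
   vertex 2.2 0.2 4.3
   vertex 0.2 0.7 3.2
  endloop
 endfacet
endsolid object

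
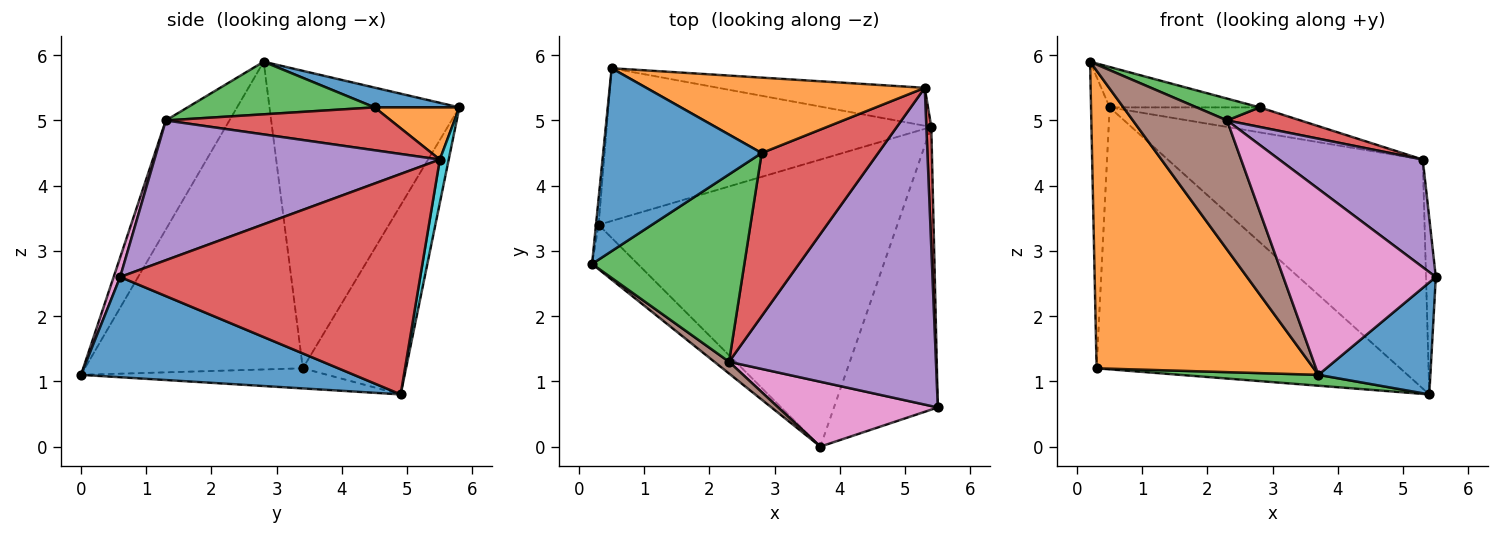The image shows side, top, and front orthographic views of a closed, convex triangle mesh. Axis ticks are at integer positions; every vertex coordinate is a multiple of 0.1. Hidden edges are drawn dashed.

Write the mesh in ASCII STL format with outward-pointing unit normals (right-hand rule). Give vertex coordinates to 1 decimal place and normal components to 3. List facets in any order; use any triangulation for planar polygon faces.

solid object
 facet normal 0.668 -0.274 -0.692
  outer loop
   vertex 3.7 0.0 1.1
   vertex 5.4 4.9 0.8
   vertex 5.5 0.6 2.6
  endloop
 endfacet
 facet normal -0.705 -0.702 -0.105
  outer loop
   vertex 0.3 3.4 1.2
   vertex 3.7 0.0 1.1
   vertex 0.2 2.8 5.9
  endloop
 endfacet
 facet normal -0.067 -0.038 -0.997
  outer loop
   vertex 0.3 3.4 1.2
   vertex 5.4 4.9 0.8
   vertex 3.7 0.0 1.1
  endloop
 endfacet
 facet normal 0.999 0.033 0.022
  outer loop
   vertex 5.3 5.5 4.4
   vertex 5.5 0.6 2.6
   vertex 5.4 4.9 0.8
  endloop
 endfacet
 facet normal 0.539 -0.271 0.798
  outer loop
   vertex 2.3 1.3 5.0
   vertex 5.5 0.6 2.6
   vertex 5.3 5.5 4.4
  endloop
 endfacet
 facet normal -0.558 -0.826 0.075
  outer loop
   vertex 2.3 1.3 5.0
   vertex 0.2 2.8 5.9
   vertex 3.7 0.0 1.1
  endloop
 endfacet
 facet normal 0.040 -0.943 0.329
  outer loop
   vertex 2.3 1.3 5.0
   vertex 3.7 0.0 1.1
   vertex 5.5 0.6 2.6
  endloop
 endfacet
 facet normal -0.995 0.097 -0.009
  outer loop
   vertex 0.5 5.8 5.2
   vertex 0.3 3.4 1.2
   vertex 0.2 2.8 5.9
  endloop
 endfacet
 facet normal -0.282 0.829 -0.483
  outer loop
   vertex 0.5 5.8 5.2
   vertex 5.4 4.9 0.8
   vertex 0.3 3.4 1.2
  endloop
 endfacet
 facet normal 0.034 0.986 -0.163
  outer loop
   vertex 0.5 5.8 5.2
   vertex 5.3 5.5 4.4
   vertex 5.4 4.9 0.8
  endloop
 endfacet
 facet normal 0.121 0.214 0.969
  outer loop
   vertex 2.8 4.5 5.2
   vertex 0.5 5.8 5.2
   vertex 0.2 2.8 5.9
  endloop
 endfacet
 facet normal 0.175 0.310 0.935
  outer loop
   vertex 2.8 4.5 5.2
   vertex 5.3 5.5 4.4
   vertex 0.5 5.8 5.2
  endloop
 endfacet
 facet normal 0.324 -0.109 0.940
  outer loop
   vertex 2.8 4.5 5.2
   vertex 0.2 2.8 5.9
   vertex 2.3 1.3 5.0
  endloop
 endfacet
 facet normal 0.343 -0.112 0.933
  outer loop
   vertex 2.8 4.5 5.2
   vertex 2.3 1.3 5.0
   vertex 5.3 5.5 4.4
  endloop
 endfacet
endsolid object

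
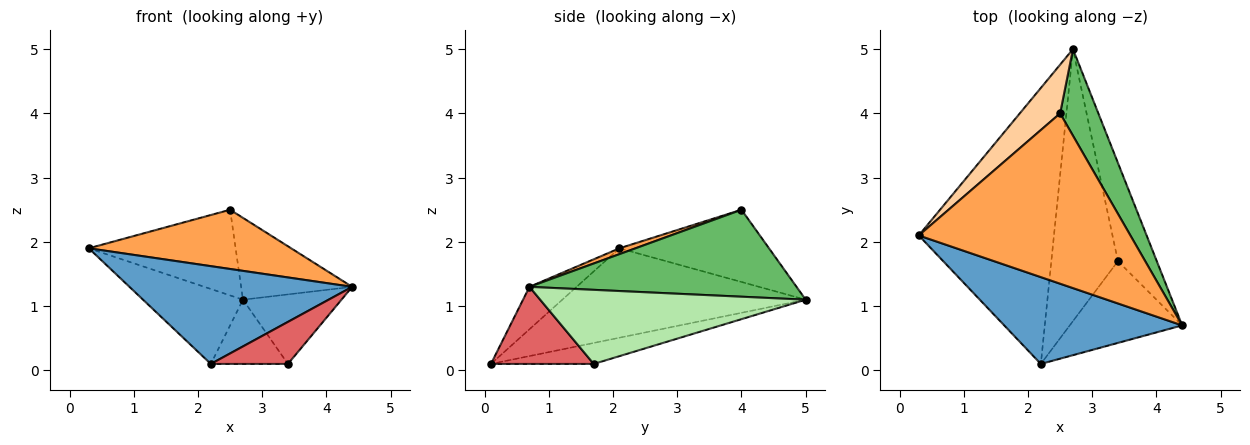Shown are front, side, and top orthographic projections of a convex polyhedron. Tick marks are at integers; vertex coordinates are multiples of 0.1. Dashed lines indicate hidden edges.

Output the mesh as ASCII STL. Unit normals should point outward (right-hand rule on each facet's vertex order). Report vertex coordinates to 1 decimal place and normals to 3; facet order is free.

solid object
 facet normal -0.156 -0.739 0.656
  outer loop
   vertex 2.2 0.1 0.1
   vertex 4.4 0.7 1.3
   vertex 0.3 2.1 1.9
  endloop
 endfacet
 facet normal -0.538 0.221 -0.813
  outer loop
   vertex 2.2 0.1 0.1
   vertex 0.3 2.1 1.9
   vertex 2.7 5.0 1.1
  endloop
 endfacet
 facet normal 0.026 -0.328 0.944
  outer loop
   vertex 2.5 4.0 2.5
   vertex 0.3 2.1 1.9
   vertex 4.4 0.7 1.3
  endloop
 endfacet
 facet normal -0.663 0.651 0.370
  outer loop
   vertex 2.5 4.0 2.5
   vertex 2.7 5.0 1.1
   vertex 0.3 2.1 1.9
  endloop
 endfacet
 facet normal 0.855 0.356 0.376
  outer loop
   vertex 2.5 4.0 2.5
   vertex 4.4 0.7 1.3
   vertex 2.7 5.0 1.1
  endloop
 endfacet
 facet normal 0.841 0.312 -0.441
  outer loop
   vertex 3.4 1.7 0.1
   vertex 2.7 5.0 1.1
   vertex 4.4 0.7 1.3
  endloop
 endfacet
 facet normal 0.521 -0.390 -0.759
  outer loop
   vertex 3.4 1.7 0.1
   vertex 4.4 0.7 1.3
   vertex 2.2 0.1 0.1
  endloop
 endfacet
 facet normal -0.293 0.220 -0.930
  outer loop
   vertex 3.4 1.7 0.1
   vertex 2.2 0.1 0.1
   vertex 2.7 5.0 1.1
  endloop
 endfacet
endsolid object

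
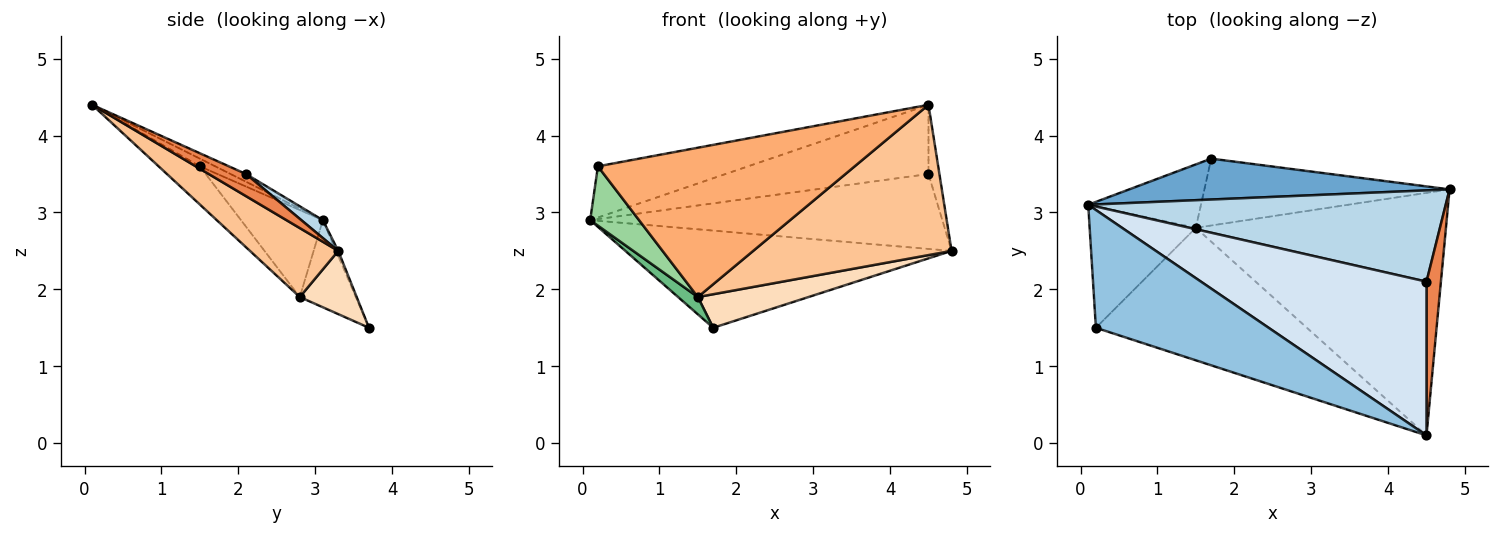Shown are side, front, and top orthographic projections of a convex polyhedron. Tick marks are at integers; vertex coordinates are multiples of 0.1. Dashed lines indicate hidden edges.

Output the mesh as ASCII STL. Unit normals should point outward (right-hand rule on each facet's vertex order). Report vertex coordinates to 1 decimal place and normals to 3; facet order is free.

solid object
 facet normal -0.006 0.922 0.388
  outer loop
   vertex 1.7 3.7 1.5
   vertex 0.1 3.1 2.9
   vertex 4.8 3.3 2.5
  endloop
 endfacet
 facet normal -0.041 0.398 0.916
  outer loop
   vertex 0.2 1.5 3.6
   vertex 4.5 0.1 4.4
   vertex 0.1 3.1 2.9
  endloop
 endfacet
 facet normal 0.039 0.634 0.772
  outer loop
   vertex 4.5 2.1 3.5
   vertex 4.8 3.3 2.5
   vertex 0.1 3.1 2.9
  endloop
 endfacet
 facet normal -0.031 0.410 0.911
  outer loop
   vertex 4.5 2.1 3.5
   vertex 0.1 3.1 2.9
   vertex 4.5 0.1 4.4
  endloop
 endfacet
 facet normal 0.813 0.239 0.530
  outer loop
   vertex 4.5 2.1 3.5
   vertex 4.5 0.1 4.4
   vertex 4.8 3.3 2.5
  endloop
 endfacet
 facet normal -0.119 -0.743 -0.659
  outer loop
   vertex 1.5 2.8 1.9
   vertex 4.5 0.1 4.4
   vertex 0.2 1.5 3.6
  endloop
 endfacet
 facet normal 0.228 -0.513 -0.828
  outer loop
   vertex 1.5 2.8 1.9
   vertex 4.8 3.3 2.5
   vertex 4.5 0.1 4.4
  endloop
 endfacet
 facet normal 0.225 -0.437 -0.871
  outer loop
   vertex 1.5 2.8 1.9
   vertex 1.7 3.7 1.5
   vertex 4.8 3.3 2.5
  endloop
 endfacet
 facet normal -0.598 -0.211 -0.773
  outer loop
   vertex 1.5 2.8 1.9
   vertex 0.1 3.1 2.9
   vertex 1.7 3.7 1.5
  endloop
 endfacet
 facet normal -0.593 -0.354 -0.724
  outer loop
   vertex 1.5 2.8 1.9
   vertex 0.2 1.5 3.6
   vertex 0.1 3.1 2.9
  endloop
 endfacet
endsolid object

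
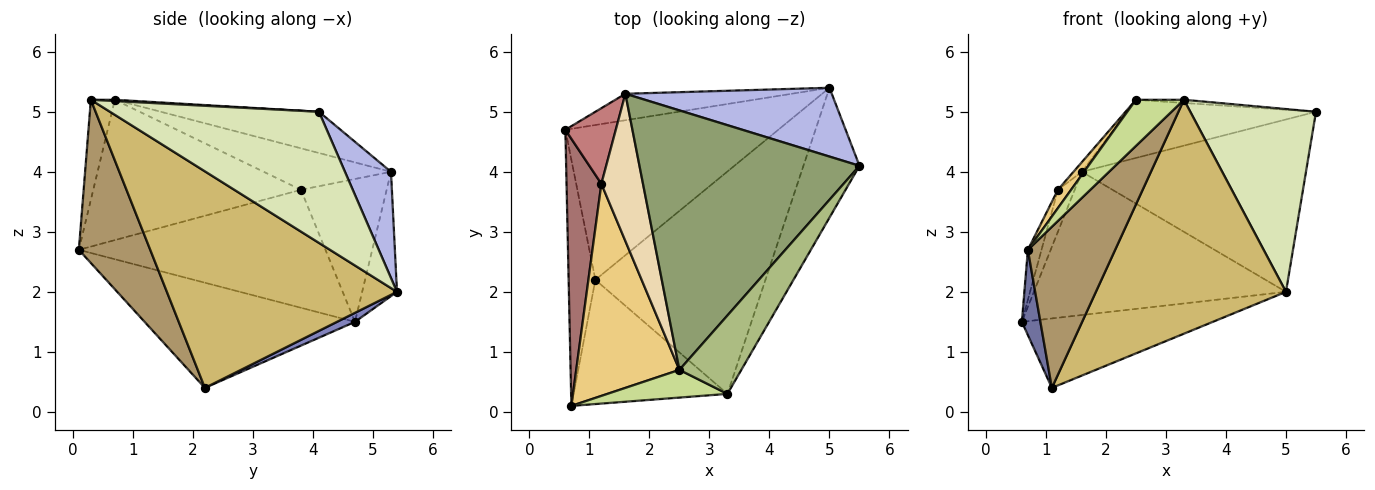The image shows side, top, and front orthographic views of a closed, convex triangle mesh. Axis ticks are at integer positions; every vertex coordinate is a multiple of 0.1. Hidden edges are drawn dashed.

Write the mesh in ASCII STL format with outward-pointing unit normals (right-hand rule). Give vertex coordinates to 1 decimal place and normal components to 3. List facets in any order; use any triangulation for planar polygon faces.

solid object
 facet normal -0.966 -0.085 -0.246
  outer loop
   vertex 1.1 2.2 0.4
   vertex 0.7 0.1 2.7
   vertex 0.6 4.7 1.5
  endloop
 endfacet
 facet normal 0.039 0.409 -0.912
  outer loop
   vertex 1.1 2.2 0.4
   vertex 0.6 4.7 1.5
   vertex 5.0 5.4 2.0
  endloop
 endfacet
 facet normal -0.135 0.974 -0.180
  outer loop
   vertex 1.6 5.3 4.0
   vertex 5.0 5.4 2.0
   vertex 0.6 4.7 1.5
  endloop
 endfacet
 facet normal 0.187 0.912 0.364
  outer loop
   vertex 1.6 5.3 4.0
   vertex 5.5 4.1 5.0
   vertex 5.0 5.4 2.0
  endloop
 endfacet
 facet normal -0.180 0.215 0.960
  outer loop
   vertex 2.5 0.7 5.2
   vertex 5.5 4.1 5.0
   vertex 1.6 5.3 4.0
  endloop
 endfacet
 facet normal 0.020 0.041 0.999
  outer loop
   vertex 3.3 0.3 5.2
   vertex 5.5 4.1 5.0
   vertex 2.5 0.7 5.2
  endloop
 endfacet
 facet normal -0.394 -0.788 0.473
  outer loop
   vertex 3.3 0.3 5.2
   vertex 2.5 0.7 5.2
   vertex 0.7 0.1 2.7
  endloop
 endfacet
 facet normal 0.805 -0.484 -0.344
  outer loop
   vertex 3.3 0.3 5.2
   vertex 5.0 5.4 2.0
   vertex 5.5 4.1 5.0
  endloop
 endfacet
 facet normal 0.544 -0.665 -0.512
  outer loop
   vertex 3.3 0.3 5.2
   vertex 0.7 0.1 2.7
   vertex 1.1 2.2 0.4
  endloop
 endfacet
 facet normal 0.660 -0.545 -0.518
  outer loop
   vertex 3.3 0.3 5.2
   vertex 1.1 2.2 0.4
   vertex 5.0 5.4 2.0
  endloop
 endfacet
 facet normal -0.805 -0.051 0.592
  outer loop
   vertex 1.2 3.8 3.7
   vertex 0.7 0.1 2.7
   vertex 2.5 0.7 5.2
  endloop
 endfacet
 facet normal -0.705 0.047 0.707
  outer loop
   vertex 1.2 3.8 3.7
   vertex 2.5 0.7 5.2
   vertex 1.6 5.3 4.0
  endloop
 endfacet
 facet normal -0.958 0.053 0.283
  outer loop
   vertex 1.2 3.8 3.7
   vertex 0.6 4.7 1.5
   vertex 0.7 0.1 2.7
  endloop
 endfacet
 facet normal -0.927 0.182 0.327
  outer loop
   vertex 1.2 3.8 3.7
   vertex 1.6 5.3 4.0
   vertex 0.6 4.7 1.5
  endloop
 endfacet
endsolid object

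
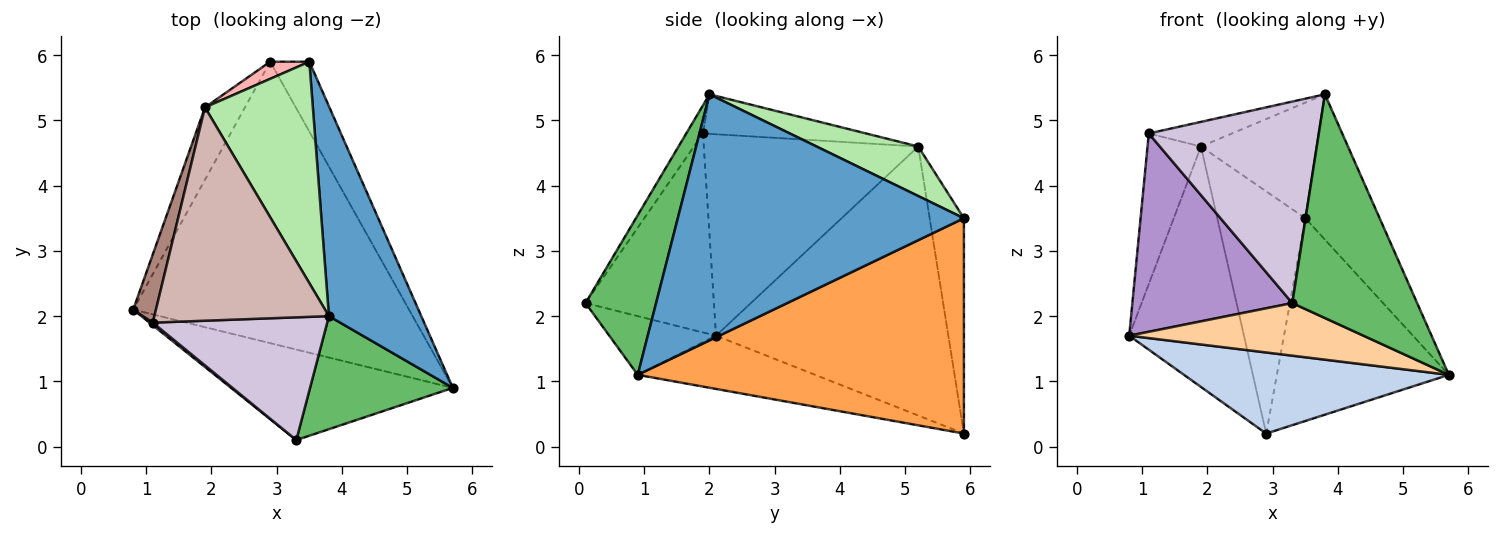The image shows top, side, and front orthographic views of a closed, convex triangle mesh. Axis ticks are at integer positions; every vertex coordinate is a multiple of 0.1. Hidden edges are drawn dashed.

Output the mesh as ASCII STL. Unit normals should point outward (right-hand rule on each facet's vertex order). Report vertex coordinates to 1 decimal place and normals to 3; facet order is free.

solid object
 facet normal 0.910 0.236 0.341
  outer loop
   vertex 3.8 2.0 5.4
   vertex 5.7 0.9 1.1
   vertex 3.5 5.9 3.5
  endloop
 endfacet
 facet normal -0.182 -0.272 -0.945
  outer loop
   vertex 2.9 5.9 0.2
   vertex 5.7 0.9 1.1
   vertex 0.8 2.1 1.7
  endloop
 endfacet
 facet normal 0.873 0.460 -0.159
  outer loop
   vertex 2.9 5.9 0.2
   vertex 3.5 5.9 3.5
   vertex 5.7 0.9 1.1
  endloop
 endfacet
 facet normal -0.223 -0.490 -0.843
  outer loop
   vertex 3.3 0.1 2.2
   vertex 0.8 2.1 1.7
   vertex 5.7 0.9 1.1
  endloop
 endfacet
 facet normal 0.450 -0.797 0.403
  outer loop
   vertex 3.3 0.1 2.2
   vertex 5.7 0.9 1.1
   vertex 3.8 2.0 5.4
  endloop
 endfacet
 facet normal 0.377 0.429 0.821
  outer loop
   vertex 1.9 5.2 4.6
   vertex 3.8 2.0 5.4
   vertex 3.5 5.9 3.5
  endloop
 endfacet
 facet normal -0.889 0.439 -0.132
  outer loop
   vertex 1.9 5.2 4.6
   vertex 2.9 5.9 0.2
   vertex 0.8 2.1 1.7
  endloop
 endfacet
 facet normal -0.362 0.930 0.066
  outer loop
   vertex 1.9 5.2 4.6
   vertex 3.5 5.9 3.5
   vertex 2.9 5.9 0.2
  endloop
 endfacet
 facet normal -0.626 -0.780 0.010
  outer loop
   vertex 1.1 1.9 4.8
   vertex 0.8 2.1 1.7
   vertex 3.3 0.1 2.2
  endloop
 endfacet
 facet normal -0.084 -0.851 0.518
  outer loop
   vertex 1.1 1.9 4.8
   vertex 3.3 0.1 2.2
   vertex 3.8 2.0 5.4
  endloop
 endfacet
 facet normal -0.965 0.240 0.109
  outer loop
   vertex 1.1 1.9 4.8
   vertex 1.9 5.2 4.6
   vertex 0.8 2.1 1.7
  endloop
 endfacet
 facet normal -0.220 0.112 0.969
  outer loop
   vertex 1.1 1.9 4.8
   vertex 3.8 2.0 5.4
   vertex 1.9 5.2 4.6
  endloop
 endfacet
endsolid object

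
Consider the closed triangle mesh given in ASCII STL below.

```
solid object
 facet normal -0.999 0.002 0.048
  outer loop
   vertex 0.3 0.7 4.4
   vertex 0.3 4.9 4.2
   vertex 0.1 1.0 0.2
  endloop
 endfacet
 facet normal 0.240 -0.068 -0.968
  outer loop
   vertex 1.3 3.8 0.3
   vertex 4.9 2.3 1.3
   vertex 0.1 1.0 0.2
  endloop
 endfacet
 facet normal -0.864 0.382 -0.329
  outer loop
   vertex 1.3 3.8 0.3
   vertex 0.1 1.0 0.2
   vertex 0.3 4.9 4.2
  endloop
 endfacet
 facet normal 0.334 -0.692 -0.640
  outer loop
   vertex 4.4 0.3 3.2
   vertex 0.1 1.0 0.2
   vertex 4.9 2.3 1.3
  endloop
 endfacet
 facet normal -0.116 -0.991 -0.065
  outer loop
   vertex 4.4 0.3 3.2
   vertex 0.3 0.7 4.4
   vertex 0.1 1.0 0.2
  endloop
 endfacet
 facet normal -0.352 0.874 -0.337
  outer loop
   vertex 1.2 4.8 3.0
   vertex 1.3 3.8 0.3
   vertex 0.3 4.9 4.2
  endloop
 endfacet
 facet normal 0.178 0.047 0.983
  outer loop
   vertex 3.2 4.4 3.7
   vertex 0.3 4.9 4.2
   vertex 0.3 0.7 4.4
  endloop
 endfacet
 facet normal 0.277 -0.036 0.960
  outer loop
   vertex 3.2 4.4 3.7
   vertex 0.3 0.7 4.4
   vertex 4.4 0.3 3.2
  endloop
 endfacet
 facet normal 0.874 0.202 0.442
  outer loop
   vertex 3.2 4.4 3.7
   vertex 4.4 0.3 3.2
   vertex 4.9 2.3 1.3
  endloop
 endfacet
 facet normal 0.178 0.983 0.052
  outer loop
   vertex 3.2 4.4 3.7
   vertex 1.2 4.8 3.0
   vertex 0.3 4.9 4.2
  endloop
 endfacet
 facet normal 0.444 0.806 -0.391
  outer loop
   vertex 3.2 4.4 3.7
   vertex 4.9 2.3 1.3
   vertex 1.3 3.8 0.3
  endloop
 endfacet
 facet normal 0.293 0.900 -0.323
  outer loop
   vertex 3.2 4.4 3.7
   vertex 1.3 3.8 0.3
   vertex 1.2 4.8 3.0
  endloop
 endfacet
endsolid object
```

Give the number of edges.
18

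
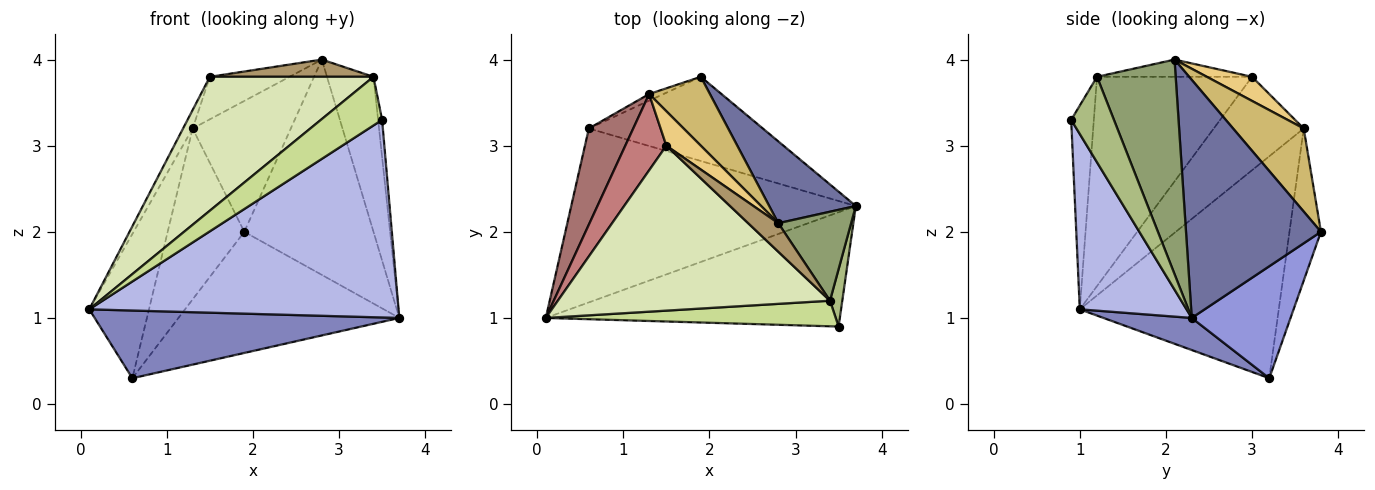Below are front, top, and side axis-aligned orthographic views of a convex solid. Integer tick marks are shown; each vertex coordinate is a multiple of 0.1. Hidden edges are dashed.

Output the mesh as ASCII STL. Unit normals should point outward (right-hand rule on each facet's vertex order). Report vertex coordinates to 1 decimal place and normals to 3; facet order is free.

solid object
 facet normal 0.699 0.669 0.254
  outer loop
   vertex 2.8 2.1 4.0
   vertex 3.7 2.3 1.0
   vertex 1.9 3.8 2.0
  endloop
 endfacet
 facet normal 0.105 -0.361 -0.927
  outer loop
   vertex 0.6 3.2 0.3
   vertex 3.7 2.3 1.0
   vertex 0.1 1.0 1.1
  endloop
 endfacet
 facet normal 0.345 0.771 -0.536
  outer loop
   vertex 0.6 3.2 0.3
   vertex 1.9 3.8 2.0
   vertex 3.7 2.3 1.0
  endloop
 endfacet
 facet normal 0.286 -0.829 -0.480
  outer loop
   vertex 3.5 0.9 3.3
   vertex 0.1 1.0 1.1
   vertex 3.7 2.3 1.0
  endloop
 endfacet
 facet normal 0.826 0.489 0.280
  outer loop
   vertex 3.4 1.2 3.8
   vertex 3.7 2.3 1.0
   vertex 2.8 2.1 4.0
  endloop
 endfacet
 facet normal 0.986 0.092 0.142
  outer loop
   vertex 3.4 1.2 3.8
   vertex 3.5 0.9 3.3
   vertex 3.7 2.3 1.0
  endloop
 endfacet
 facet normal -0.311 -0.841 0.442
  outer loop
   vertex 3.4 1.2 3.8
   vertex 0.1 1.0 1.1
   vertex 3.5 0.9 3.3
  endloop
 endfacet
 facet normal -0.513 -0.541 0.667
  outer loop
   vertex 3.4 1.2 3.8
   vertex 1.5 3.0 3.8
   vertex 0.1 1.0 1.1
  endloop
 endfacet
 facet normal -0.440 -0.464 0.769
  outer loop
   vertex 3.4 1.2 3.8
   vertex 2.8 2.1 4.0
   vertex 1.5 3.0 3.8
  endloop
 endfacet
 facet normal 0.537 0.747 0.393
  outer loop
   vertex 1.3 3.6 3.2
   vertex 2.8 2.1 4.0
   vertex 1.9 3.8 2.0
  endloop
 endfacet
 facet normal 0.403 0.711 0.576
  outer loop
   vertex 1.3 3.6 3.2
   vertex 1.5 3.0 3.8
   vertex 2.8 2.1 4.0
  endloop
 endfacet
 facet normal -0.380 0.924 -0.036
  outer loop
   vertex 1.3 3.6 3.2
   vertex 1.9 3.8 2.0
   vertex 0.6 3.2 0.3
  endloop
 endfacet
 facet normal -0.941 0.282 0.188
  outer loop
   vertex 1.3 3.6 3.2
   vertex 0.6 3.2 0.3
   vertex 0.1 1.0 1.1
  endloop
 endfacet
 facet normal -0.911 0.097 0.401
  outer loop
   vertex 1.3 3.6 3.2
   vertex 0.1 1.0 1.1
   vertex 1.5 3.0 3.8
  endloop
 endfacet
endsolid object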